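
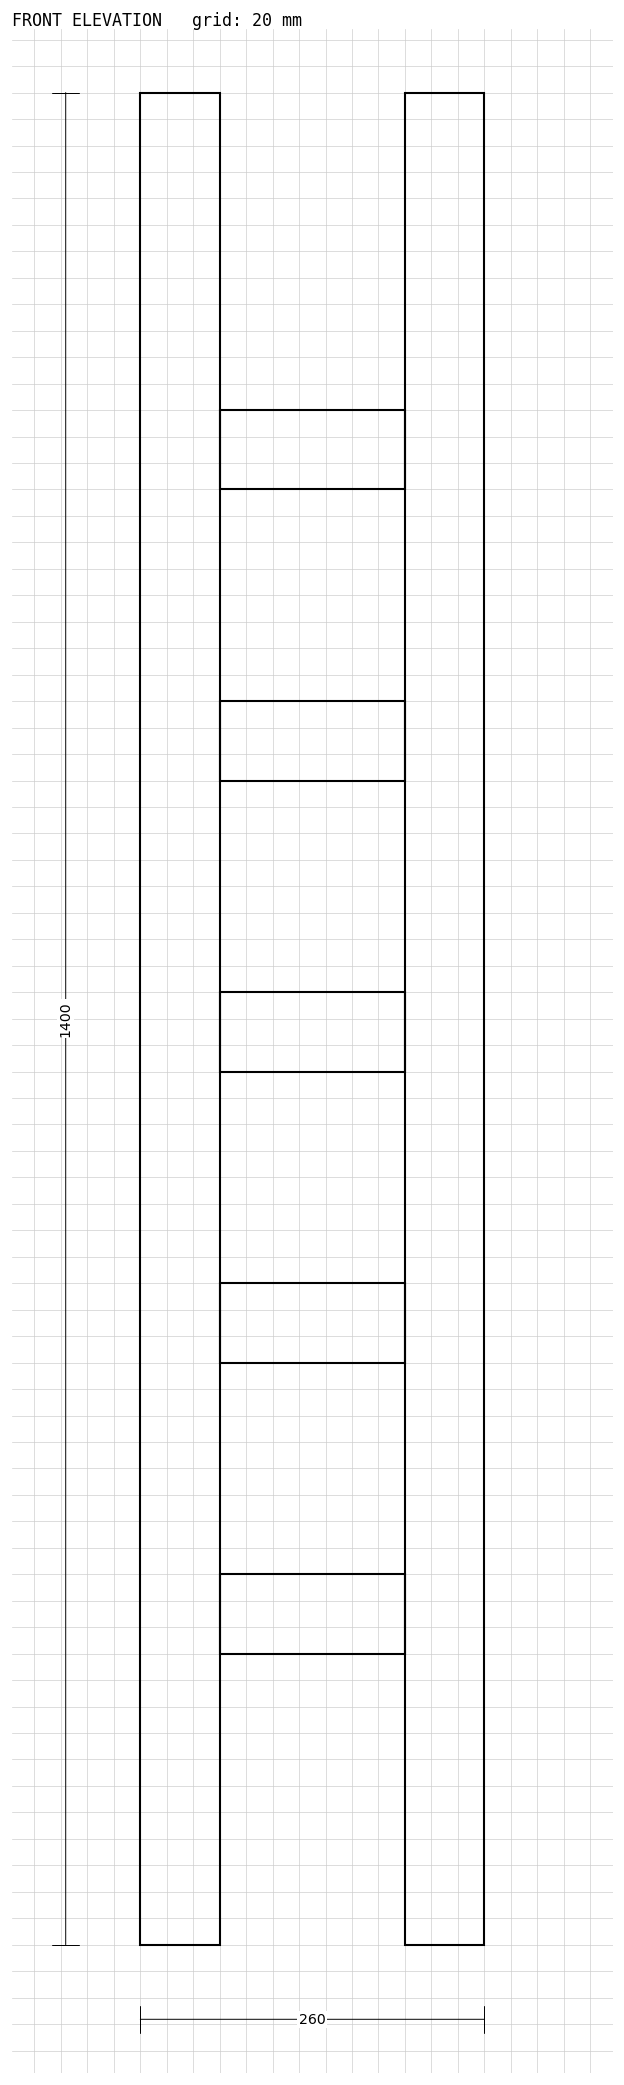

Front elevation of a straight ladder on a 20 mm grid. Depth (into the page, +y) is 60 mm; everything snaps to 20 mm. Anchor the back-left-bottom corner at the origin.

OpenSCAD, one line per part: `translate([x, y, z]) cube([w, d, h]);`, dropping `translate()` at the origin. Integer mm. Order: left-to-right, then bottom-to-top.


cube([60, 60, 1400]);
translate([60, 0, 220]) cube([140, 60, 60]);
translate([60, 0, 440]) cube([140, 60, 60]);
translate([60, 0, 660]) cube([140, 60, 60]);
translate([60, 0, 880]) cube([140, 60, 60]);
translate([60, 0, 1100]) cube([140, 60, 60]);
translate([200, 0, 0]) cube([60, 60, 1400]);


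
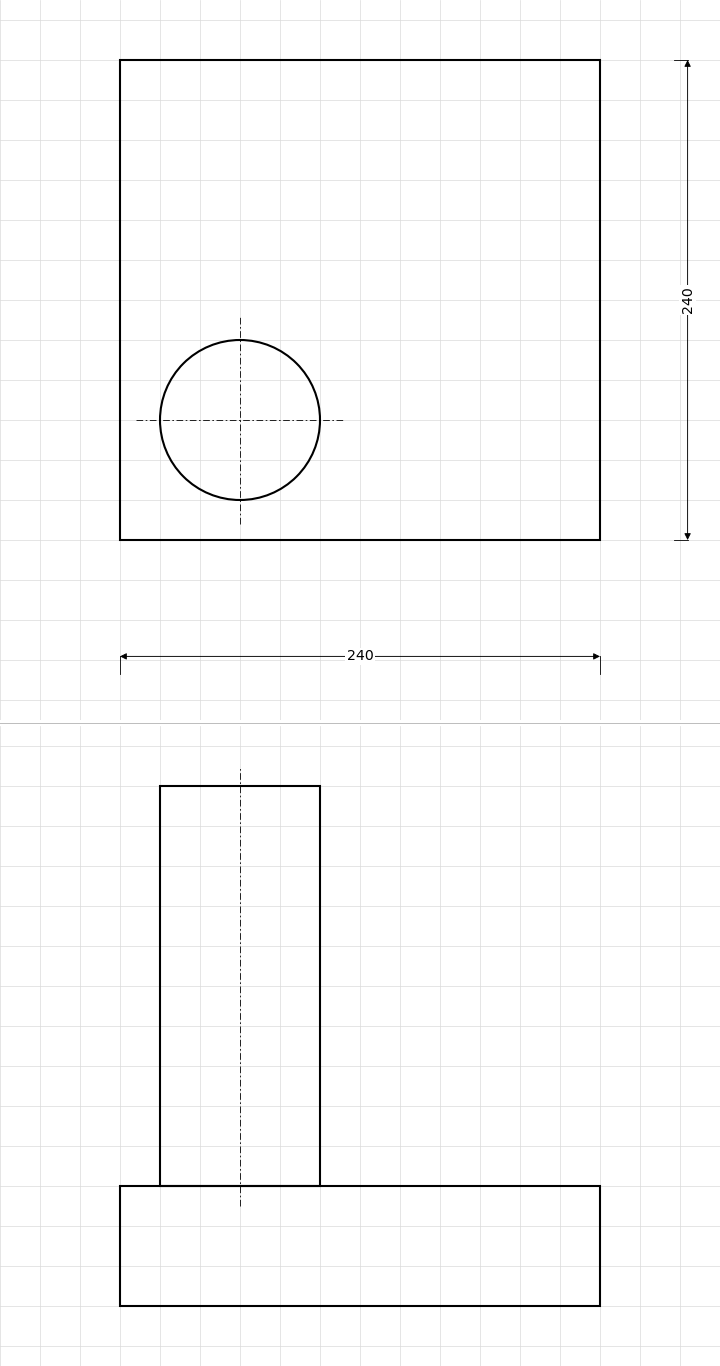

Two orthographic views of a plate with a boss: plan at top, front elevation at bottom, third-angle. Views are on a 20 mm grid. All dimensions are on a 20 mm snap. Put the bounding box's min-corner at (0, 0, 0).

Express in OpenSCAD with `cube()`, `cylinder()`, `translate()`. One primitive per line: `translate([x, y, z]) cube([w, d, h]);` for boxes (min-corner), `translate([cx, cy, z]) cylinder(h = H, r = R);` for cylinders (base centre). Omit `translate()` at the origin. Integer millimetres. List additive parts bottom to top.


cube([240, 240, 60]);
translate([60, 60, 60]) cylinder(h = 200, r = 40);


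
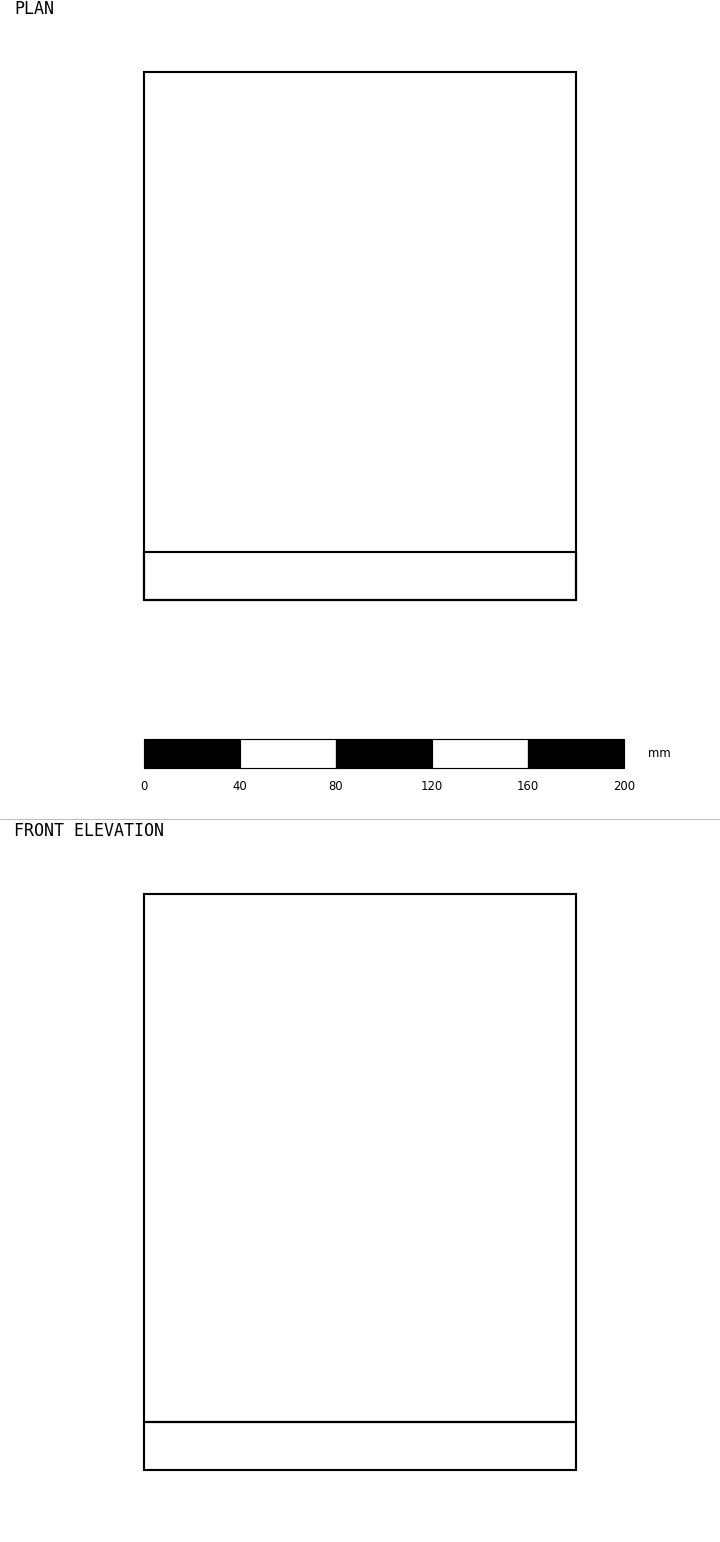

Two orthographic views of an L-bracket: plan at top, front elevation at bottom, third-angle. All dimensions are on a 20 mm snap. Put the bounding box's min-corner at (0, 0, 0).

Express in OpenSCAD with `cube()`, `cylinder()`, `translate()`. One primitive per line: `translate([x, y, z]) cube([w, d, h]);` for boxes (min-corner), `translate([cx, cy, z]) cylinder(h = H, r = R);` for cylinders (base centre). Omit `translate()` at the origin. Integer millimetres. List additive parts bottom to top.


cube([180, 220, 20]);
translate([0, 0, 20]) cube([180, 20, 220]);


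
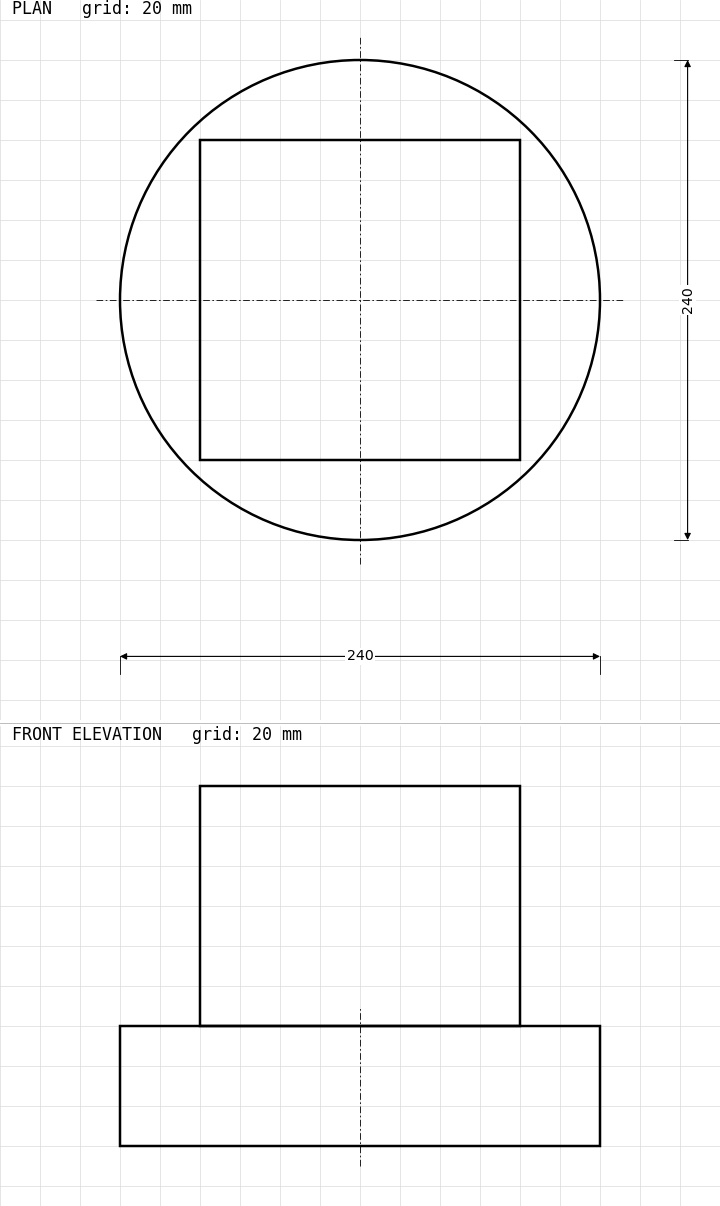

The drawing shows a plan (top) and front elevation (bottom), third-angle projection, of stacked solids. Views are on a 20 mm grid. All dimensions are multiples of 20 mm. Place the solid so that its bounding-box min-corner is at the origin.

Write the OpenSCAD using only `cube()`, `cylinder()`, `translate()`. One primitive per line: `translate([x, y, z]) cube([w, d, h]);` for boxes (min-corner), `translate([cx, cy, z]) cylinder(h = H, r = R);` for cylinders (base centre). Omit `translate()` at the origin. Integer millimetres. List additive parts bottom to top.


translate([120, 120, 0]) cylinder(h = 60, r = 120);
translate([40, 40, 60]) cube([160, 160, 120]);


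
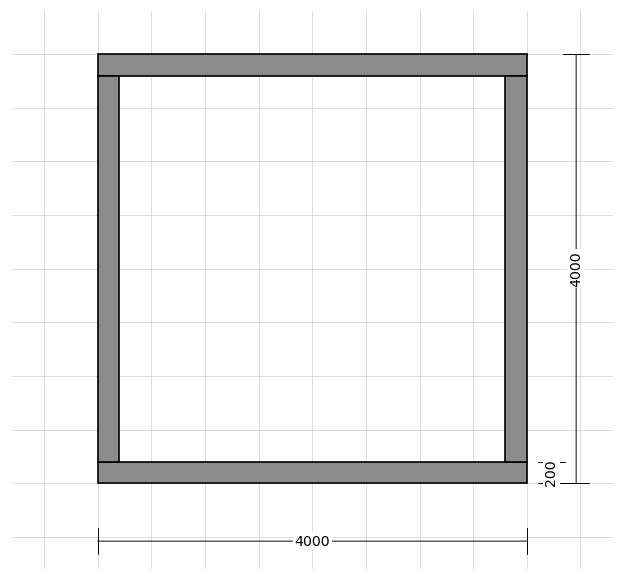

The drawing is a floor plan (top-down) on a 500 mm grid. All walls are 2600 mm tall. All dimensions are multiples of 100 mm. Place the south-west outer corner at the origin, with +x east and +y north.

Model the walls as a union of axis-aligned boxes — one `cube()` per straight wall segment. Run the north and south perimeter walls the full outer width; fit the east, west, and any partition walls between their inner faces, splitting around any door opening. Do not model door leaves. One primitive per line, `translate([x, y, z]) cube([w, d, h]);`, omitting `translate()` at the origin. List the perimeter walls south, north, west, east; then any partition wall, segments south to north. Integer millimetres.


cube([4000, 200, 2600]);
translate([0, 3800, 0]) cube([4000, 200, 2600]);
translate([0, 200, 0]) cube([200, 3600, 2600]);
translate([3800, 200, 0]) cube([200, 3600, 2600]);


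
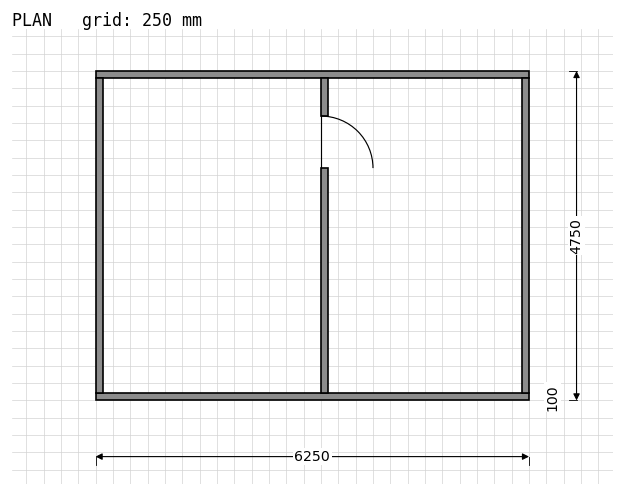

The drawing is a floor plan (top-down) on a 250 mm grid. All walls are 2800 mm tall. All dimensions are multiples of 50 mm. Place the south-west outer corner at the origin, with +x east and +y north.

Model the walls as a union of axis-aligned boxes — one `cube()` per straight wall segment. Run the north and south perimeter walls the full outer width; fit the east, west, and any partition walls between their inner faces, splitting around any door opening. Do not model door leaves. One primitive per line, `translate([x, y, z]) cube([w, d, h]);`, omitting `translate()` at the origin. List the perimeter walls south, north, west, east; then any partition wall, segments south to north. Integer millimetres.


cube([6250, 100, 2800]);
translate([0, 4650, 0]) cube([6250, 100, 2800]);
translate([0, 100, 0]) cube([100, 4550, 2800]);
translate([6150, 100, 0]) cube([100, 4550, 2800]);
translate([3250, 100, 0]) cube([100, 3250, 2800]);
translate([3250, 4100, 0]) cube([100, 550, 2800]);


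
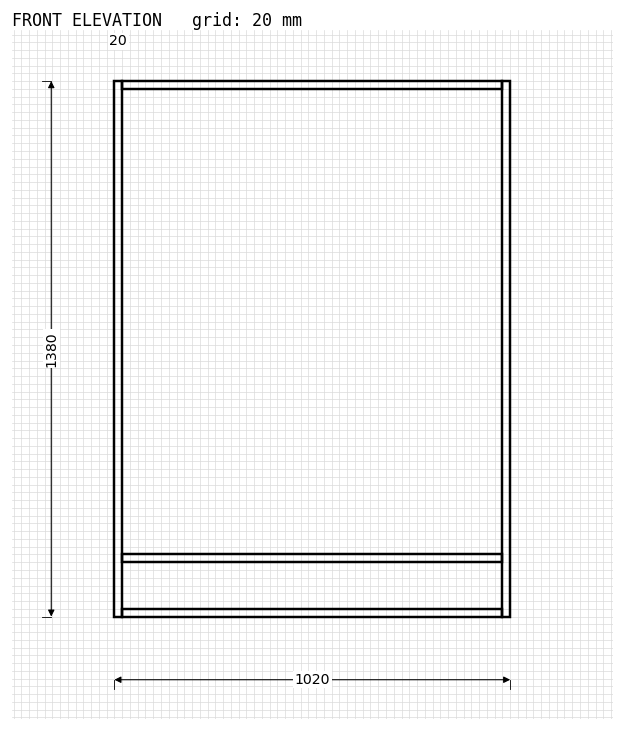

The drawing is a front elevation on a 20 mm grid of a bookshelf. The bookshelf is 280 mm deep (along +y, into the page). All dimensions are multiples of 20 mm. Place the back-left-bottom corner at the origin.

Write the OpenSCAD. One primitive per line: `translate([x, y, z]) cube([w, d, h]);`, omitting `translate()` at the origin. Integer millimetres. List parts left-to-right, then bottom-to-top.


cube([20, 280, 1380]);
translate([20, 0, 0]) cube([980, 280, 20]);
translate([20, 0, 140]) cube([980, 280, 20]);
translate([20, 0, 1360]) cube([980, 280, 20]);
translate([1000, 0, 0]) cube([20, 280, 1380]);


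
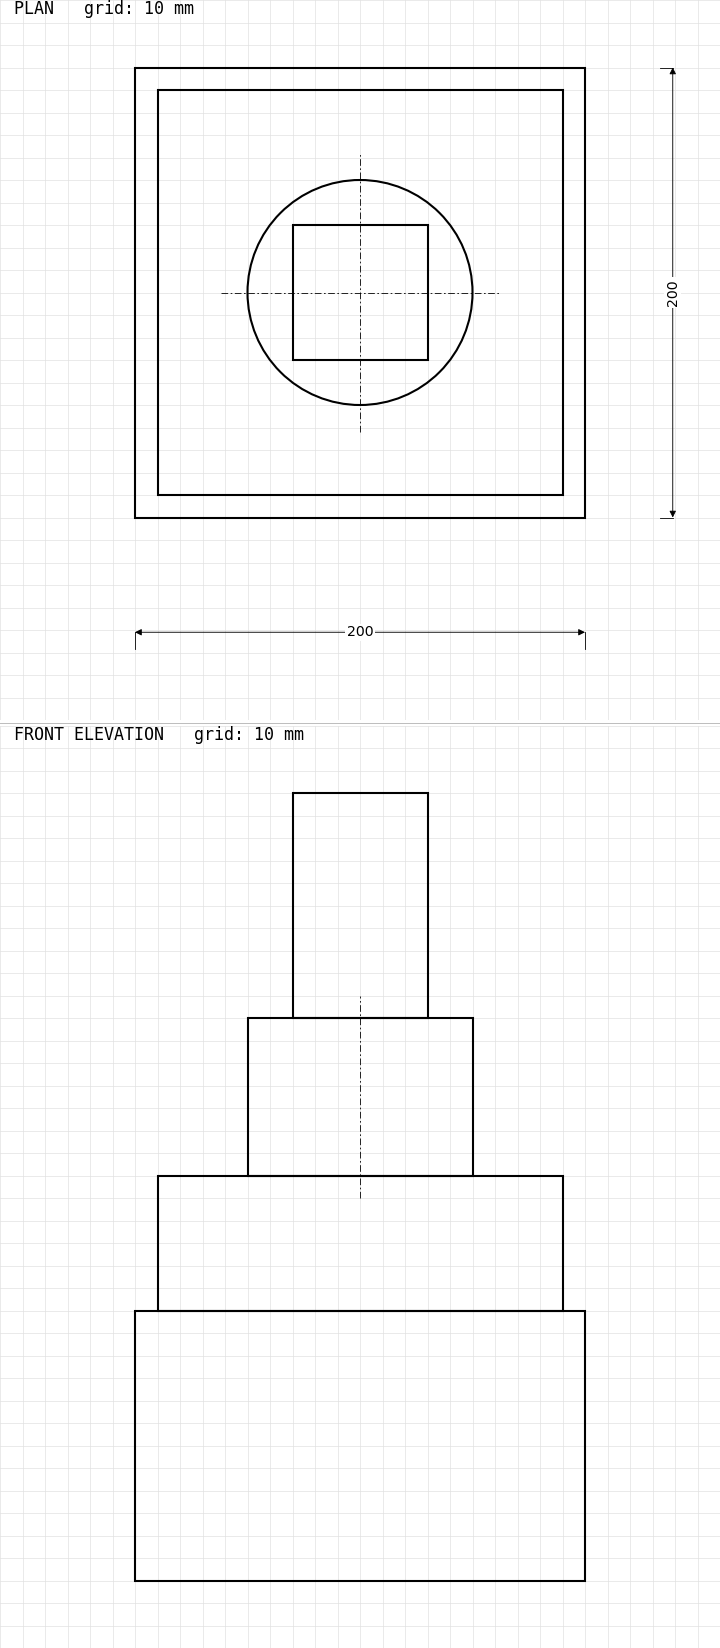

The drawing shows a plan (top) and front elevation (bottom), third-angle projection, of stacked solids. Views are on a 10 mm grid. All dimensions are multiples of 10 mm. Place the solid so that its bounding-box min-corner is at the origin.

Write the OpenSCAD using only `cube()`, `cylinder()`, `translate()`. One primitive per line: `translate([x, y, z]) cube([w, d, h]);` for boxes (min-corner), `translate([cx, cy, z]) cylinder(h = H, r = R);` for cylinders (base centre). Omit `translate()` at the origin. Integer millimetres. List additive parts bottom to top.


cube([200, 200, 120]);
translate([10, 10, 120]) cube([180, 180, 60]);
translate([100, 100, 180]) cylinder(h = 70, r = 50);
translate([70, 70, 250]) cube([60, 60, 100]);


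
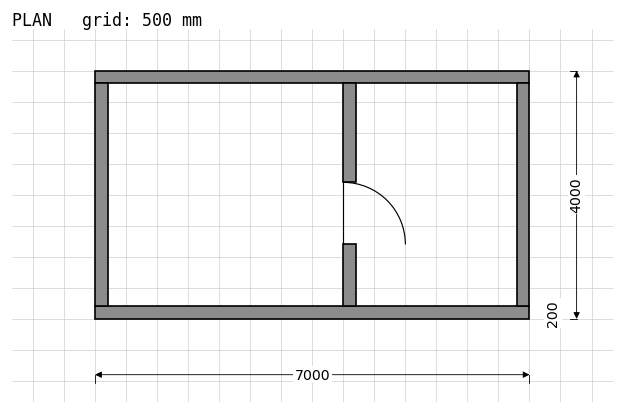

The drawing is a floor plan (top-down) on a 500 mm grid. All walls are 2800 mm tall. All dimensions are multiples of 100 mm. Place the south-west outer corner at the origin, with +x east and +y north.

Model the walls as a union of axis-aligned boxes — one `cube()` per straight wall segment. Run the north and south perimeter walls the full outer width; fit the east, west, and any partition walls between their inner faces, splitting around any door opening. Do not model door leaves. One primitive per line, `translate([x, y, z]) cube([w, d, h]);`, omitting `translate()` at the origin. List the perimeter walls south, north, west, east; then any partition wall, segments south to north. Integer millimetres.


cube([7000, 200, 2800]);
translate([0, 3800, 0]) cube([7000, 200, 2800]);
translate([0, 200, 0]) cube([200, 3600, 2800]);
translate([6800, 200, 0]) cube([200, 3600, 2800]);
translate([4000, 200, 0]) cube([200, 1000, 2800]);
translate([4000, 2200, 0]) cube([200, 1600, 2800]);


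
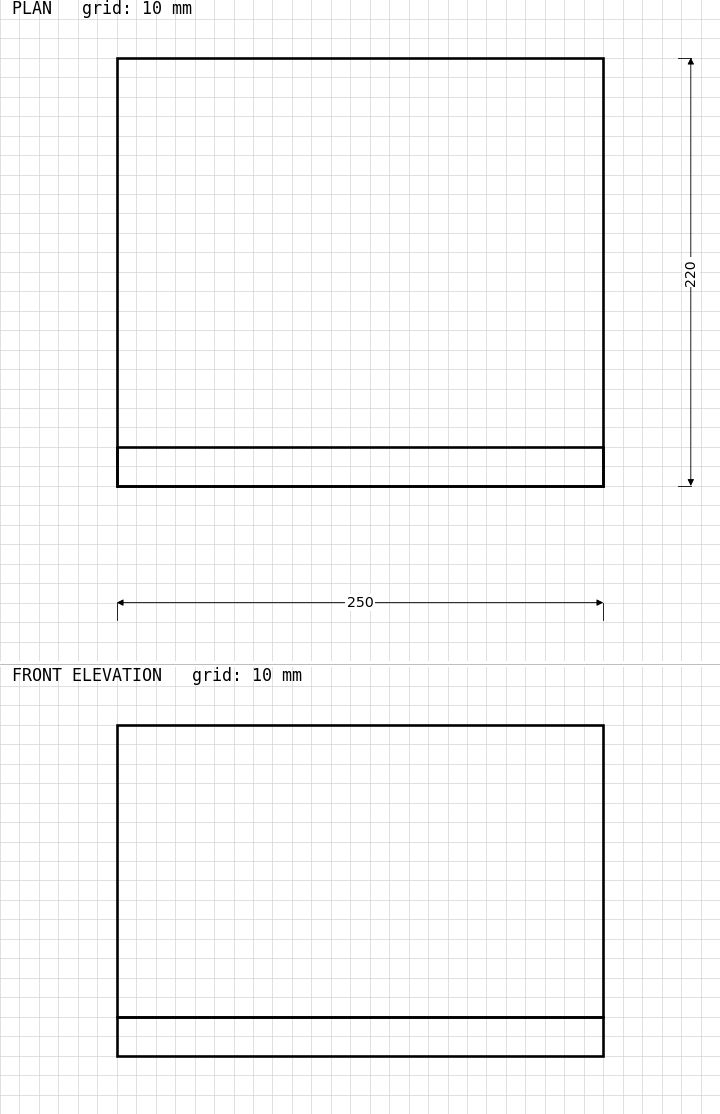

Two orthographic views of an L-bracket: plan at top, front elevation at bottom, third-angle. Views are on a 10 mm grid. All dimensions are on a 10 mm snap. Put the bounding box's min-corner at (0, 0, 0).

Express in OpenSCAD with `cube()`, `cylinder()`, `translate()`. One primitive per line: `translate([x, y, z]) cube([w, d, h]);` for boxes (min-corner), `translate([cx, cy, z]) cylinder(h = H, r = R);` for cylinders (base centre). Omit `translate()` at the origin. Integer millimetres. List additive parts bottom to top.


cube([250, 220, 20]);
translate([0, 0, 20]) cube([250, 20, 150]);


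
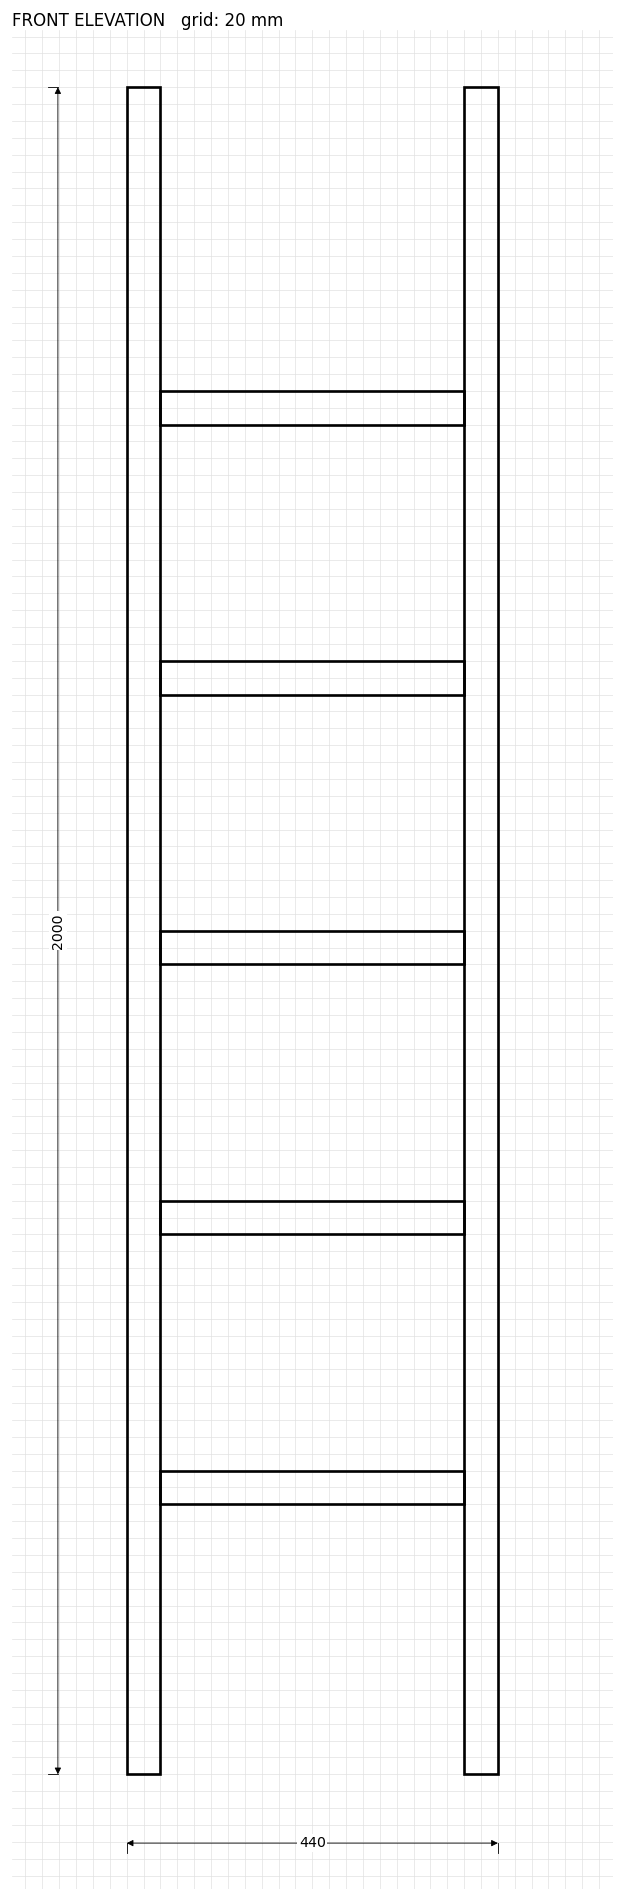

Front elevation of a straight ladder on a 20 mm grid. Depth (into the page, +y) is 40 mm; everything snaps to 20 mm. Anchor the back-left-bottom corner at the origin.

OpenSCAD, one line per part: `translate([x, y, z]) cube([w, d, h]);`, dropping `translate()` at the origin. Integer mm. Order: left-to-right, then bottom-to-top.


cube([40, 40, 2000]);
translate([40, 0, 320]) cube([360, 40, 40]);
translate([40, 0, 640]) cube([360, 40, 40]);
translate([40, 0, 960]) cube([360, 40, 40]);
translate([40, 0, 1280]) cube([360, 40, 40]);
translate([40, 0, 1600]) cube([360, 40, 40]);
translate([400, 0, 0]) cube([40, 40, 2000]);


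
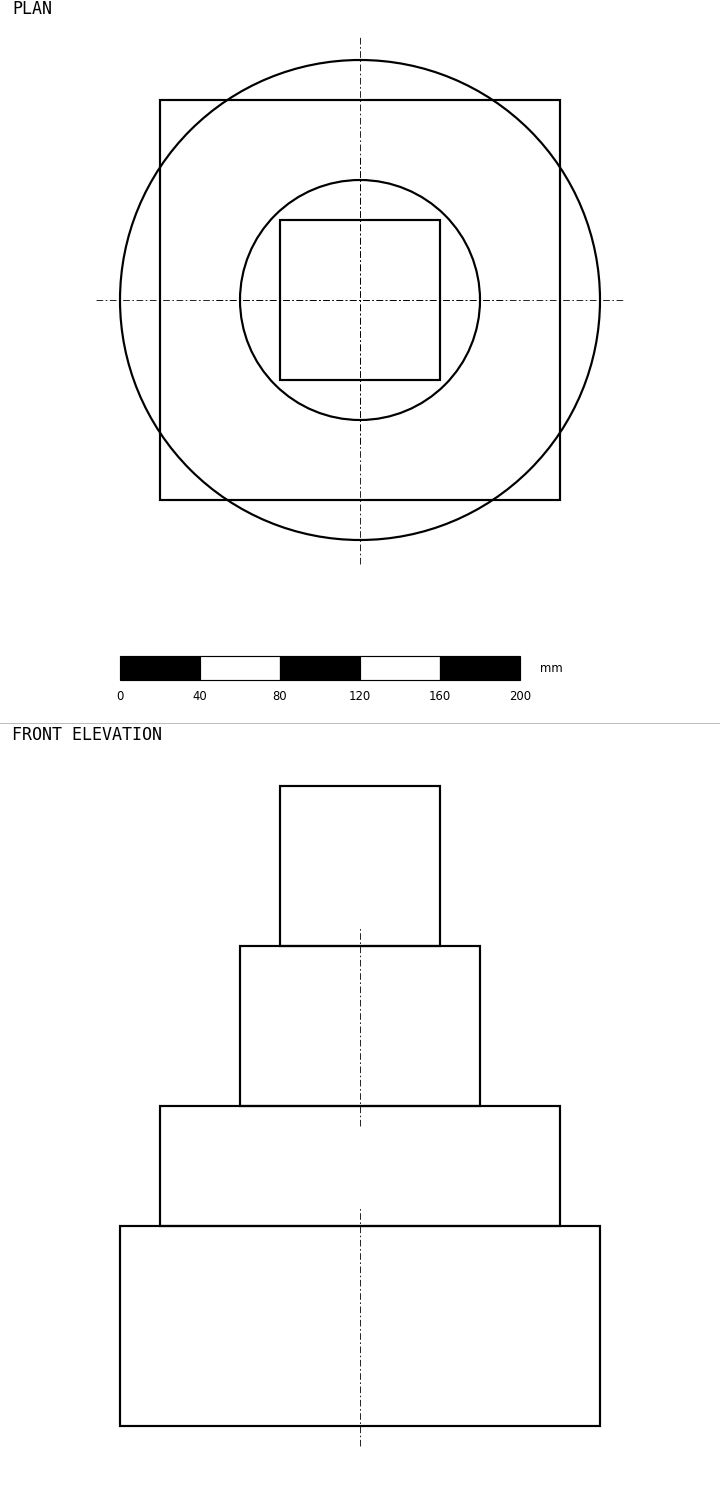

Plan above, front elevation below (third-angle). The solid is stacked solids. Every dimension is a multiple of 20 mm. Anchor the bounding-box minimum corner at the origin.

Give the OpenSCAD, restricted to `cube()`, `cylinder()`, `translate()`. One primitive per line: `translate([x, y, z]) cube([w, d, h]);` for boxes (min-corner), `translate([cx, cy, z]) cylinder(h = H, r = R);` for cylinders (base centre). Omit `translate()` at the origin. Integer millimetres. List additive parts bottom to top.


translate([120, 120, 0]) cylinder(h = 100, r = 120);
translate([20, 20, 100]) cube([200, 200, 60]);
translate([120, 120, 160]) cylinder(h = 80, r = 60);
translate([80, 80, 240]) cube([80, 80, 80]);


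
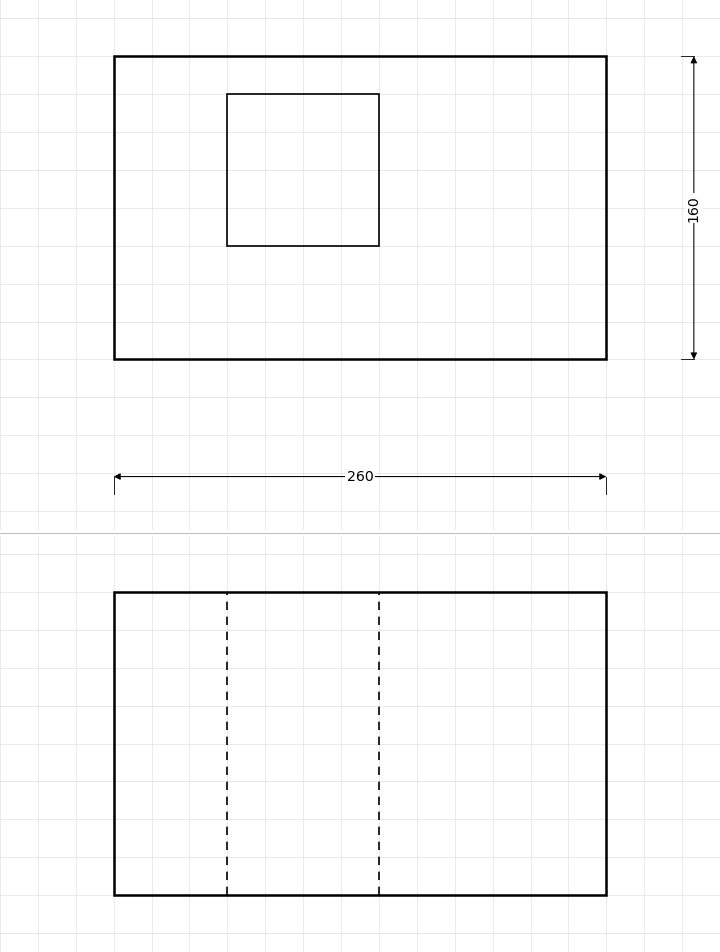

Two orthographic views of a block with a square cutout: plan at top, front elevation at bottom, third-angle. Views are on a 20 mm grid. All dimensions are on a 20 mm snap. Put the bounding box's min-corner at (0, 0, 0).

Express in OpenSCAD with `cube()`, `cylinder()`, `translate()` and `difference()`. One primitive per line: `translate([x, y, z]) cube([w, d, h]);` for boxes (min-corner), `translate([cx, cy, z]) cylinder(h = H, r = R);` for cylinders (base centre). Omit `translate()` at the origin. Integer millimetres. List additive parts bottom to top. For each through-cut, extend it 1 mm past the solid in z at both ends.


difference() {
  cube([260, 160, 160]);
  translate([60, 60, -1]) cube([80, 80, 162]);
}


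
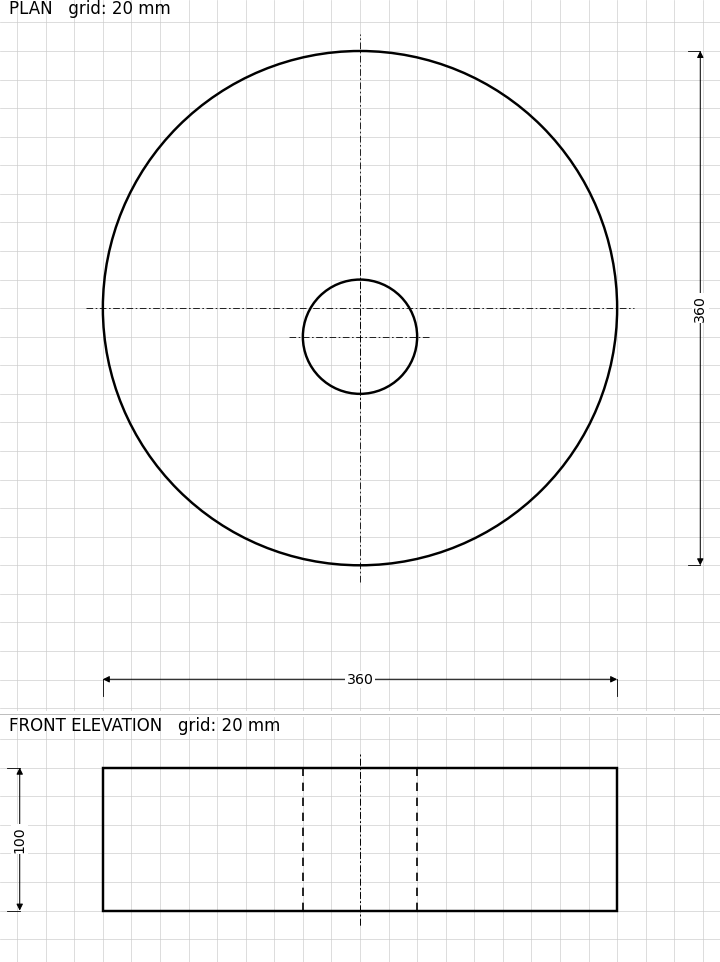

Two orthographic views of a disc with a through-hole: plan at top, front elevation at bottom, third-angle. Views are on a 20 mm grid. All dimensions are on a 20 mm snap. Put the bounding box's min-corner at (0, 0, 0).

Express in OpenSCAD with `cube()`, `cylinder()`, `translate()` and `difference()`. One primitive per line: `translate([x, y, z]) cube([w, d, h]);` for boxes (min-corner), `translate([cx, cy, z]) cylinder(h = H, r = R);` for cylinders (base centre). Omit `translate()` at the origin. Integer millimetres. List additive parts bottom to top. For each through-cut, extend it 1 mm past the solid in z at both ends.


difference() {
  translate([180, 180, 0]) cylinder(h = 100, r = 180);
  translate([180, 160, -1]) cylinder(h = 102, r = 40);
}


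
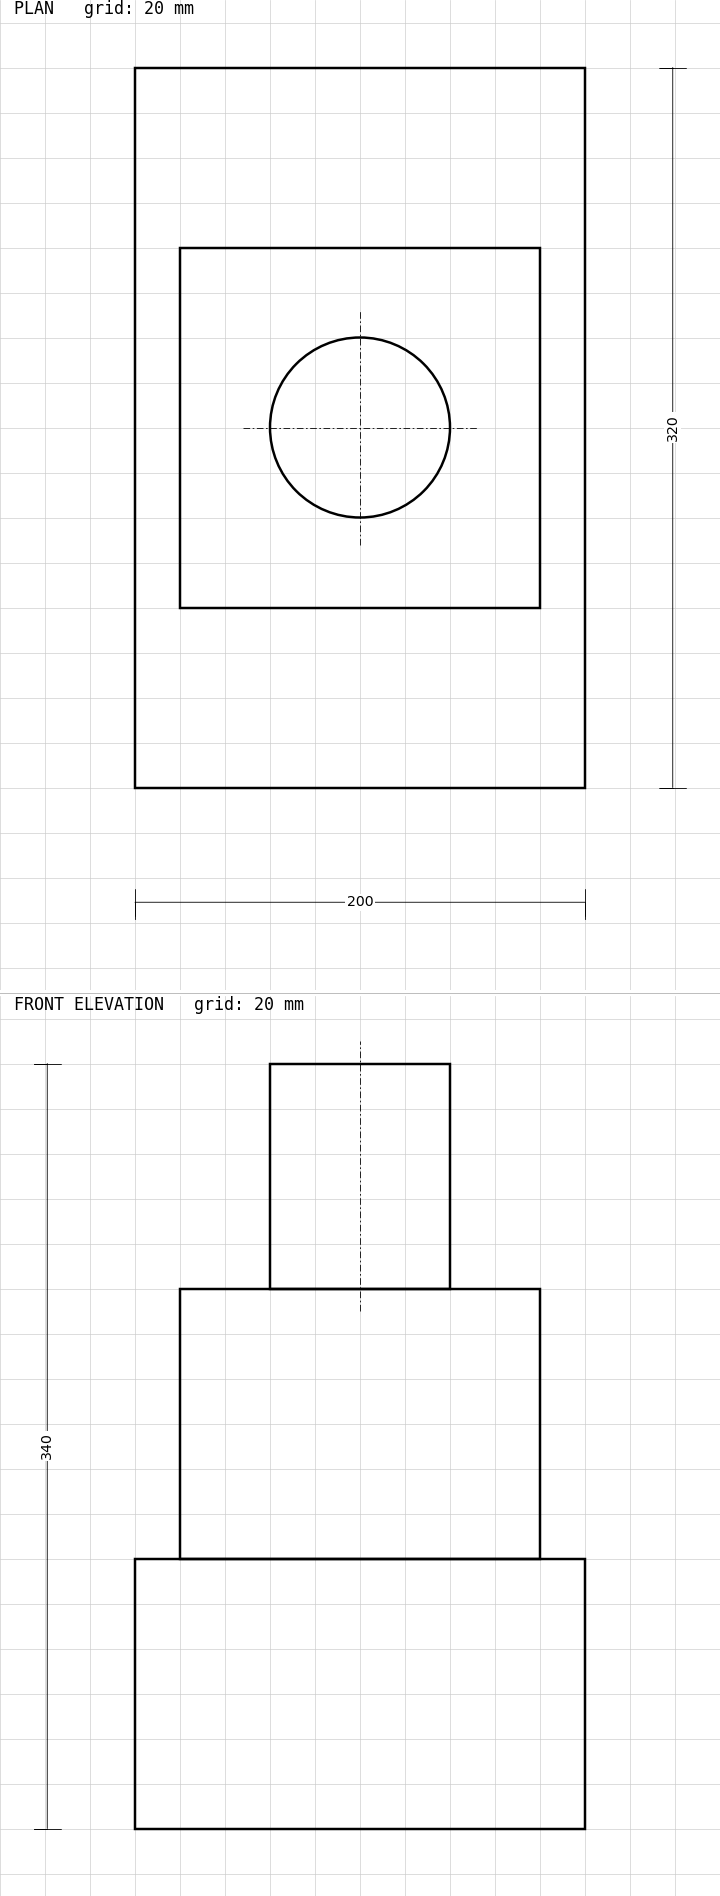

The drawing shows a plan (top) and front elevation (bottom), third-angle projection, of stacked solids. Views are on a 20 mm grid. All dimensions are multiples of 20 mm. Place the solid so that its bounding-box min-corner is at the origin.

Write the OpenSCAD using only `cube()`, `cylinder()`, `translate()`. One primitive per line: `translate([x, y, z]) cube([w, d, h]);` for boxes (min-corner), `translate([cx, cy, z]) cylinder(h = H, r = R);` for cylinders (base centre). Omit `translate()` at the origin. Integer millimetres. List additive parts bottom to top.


cube([200, 320, 120]);
translate([20, 80, 120]) cube([160, 160, 120]);
translate([100, 160, 240]) cylinder(h = 100, r = 40);


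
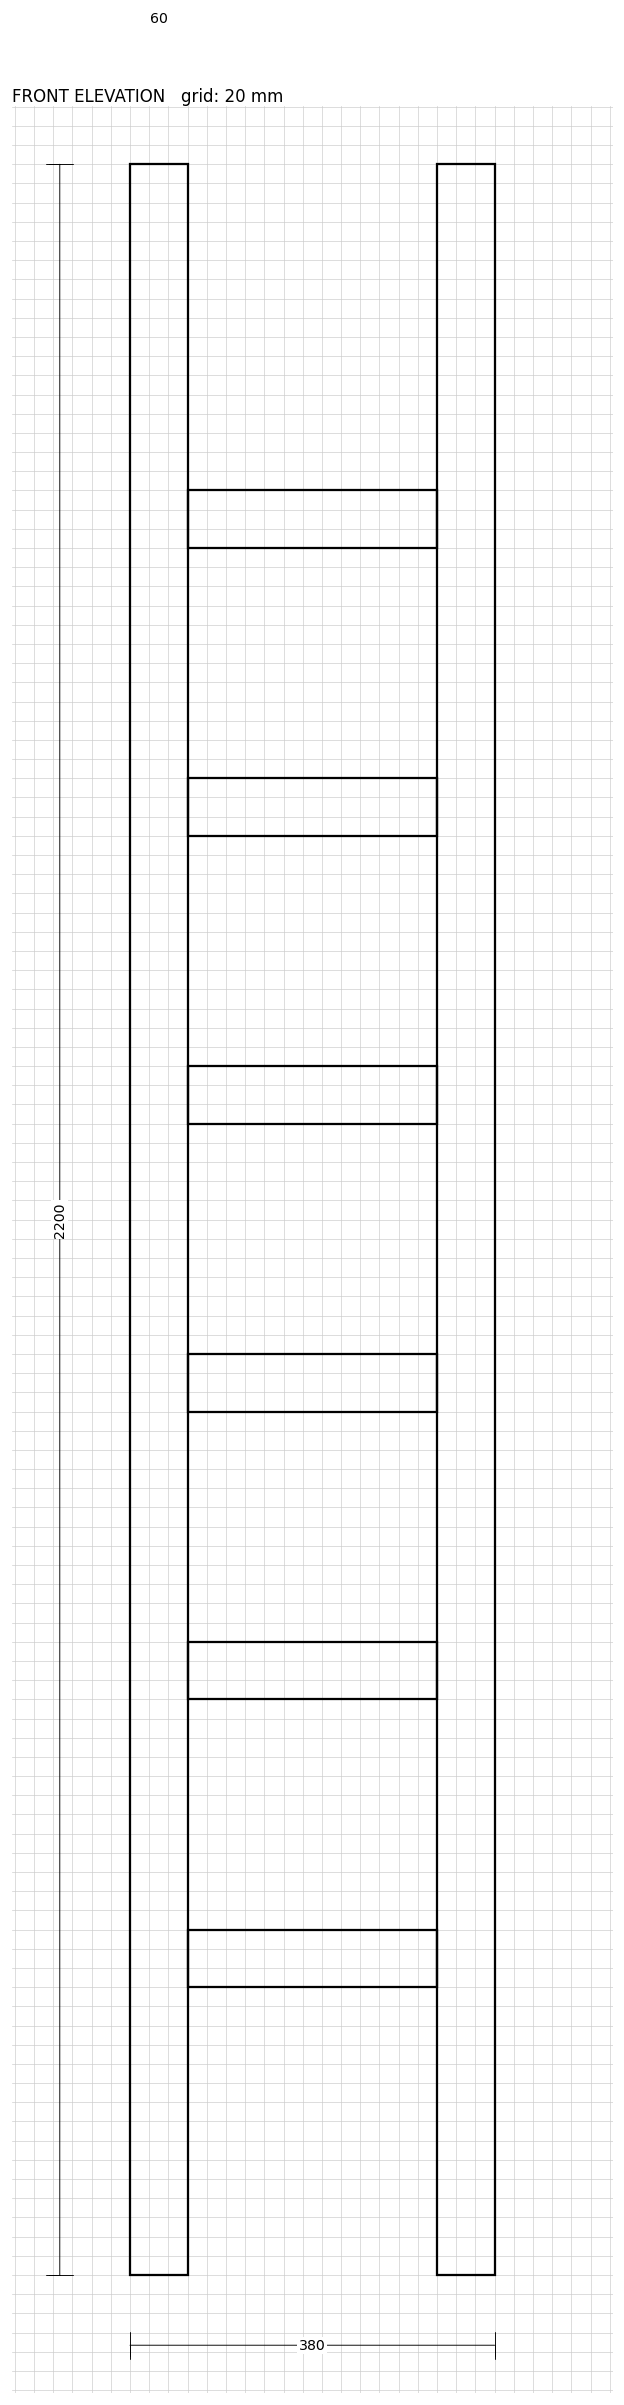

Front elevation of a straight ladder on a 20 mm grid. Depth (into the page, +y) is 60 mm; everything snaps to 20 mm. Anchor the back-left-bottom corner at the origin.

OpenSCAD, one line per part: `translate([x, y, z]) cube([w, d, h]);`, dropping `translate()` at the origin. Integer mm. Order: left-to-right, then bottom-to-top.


cube([60, 60, 2200]);
translate([60, 0, 300]) cube([260, 60, 60]);
translate([60, 0, 600]) cube([260, 60, 60]);
translate([60, 0, 900]) cube([260, 60, 60]);
translate([60, 0, 1200]) cube([260, 60, 60]);
translate([60, 0, 1500]) cube([260, 60, 60]);
translate([60, 0, 1800]) cube([260, 60, 60]);
translate([320, 0, 0]) cube([60, 60, 2200]);


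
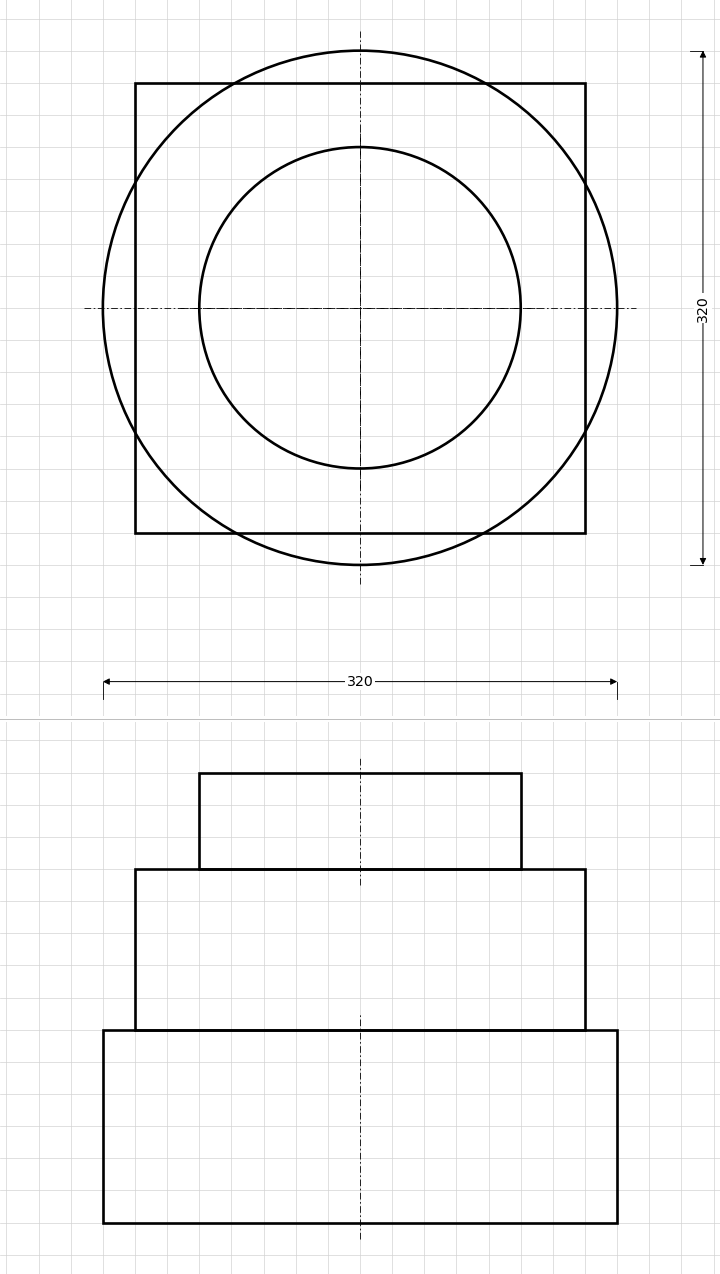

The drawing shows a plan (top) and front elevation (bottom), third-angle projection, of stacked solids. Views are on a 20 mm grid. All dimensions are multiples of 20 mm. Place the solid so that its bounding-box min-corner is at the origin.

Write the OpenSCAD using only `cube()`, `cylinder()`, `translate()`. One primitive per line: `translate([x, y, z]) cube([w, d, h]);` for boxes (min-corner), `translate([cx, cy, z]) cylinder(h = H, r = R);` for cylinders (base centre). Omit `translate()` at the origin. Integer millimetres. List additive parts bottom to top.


translate([160, 160, 0]) cylinder(h = 120, r = 160);
translate([20, 20, 120]) cube([280, 280, 100]);
translate([160, 160, 220]) cylinder(h = 60, r = 100);


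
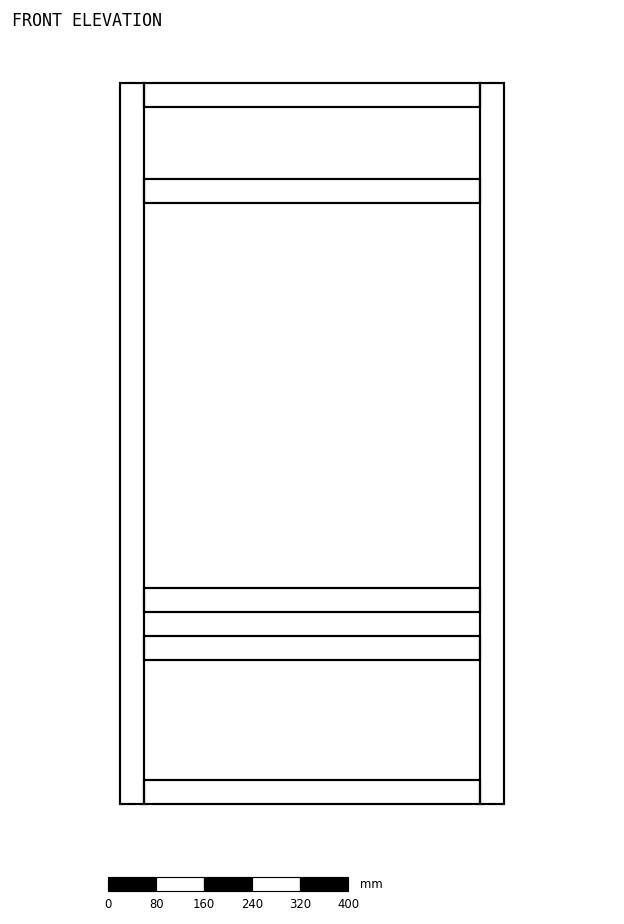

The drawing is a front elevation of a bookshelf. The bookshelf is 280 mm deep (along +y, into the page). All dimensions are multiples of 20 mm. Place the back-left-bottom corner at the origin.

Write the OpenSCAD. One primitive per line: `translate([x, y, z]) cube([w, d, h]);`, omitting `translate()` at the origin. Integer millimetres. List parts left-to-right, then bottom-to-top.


cube([40, 280, 1200]);
translate([40, 0, 0]) cube([560, 280, 40]);
translate([40, 0, 240]) cube([560, 280, 40]);
translate([40, 0, 320]) cube([560, 280, 40]);
translate([40, 0, 1000]) cube([560, 280, 40]);
translate([40, 0, 1160]) cube([560, 280, 40]);
translate([600, 0, 0]) cube([40, 280, 1200]);


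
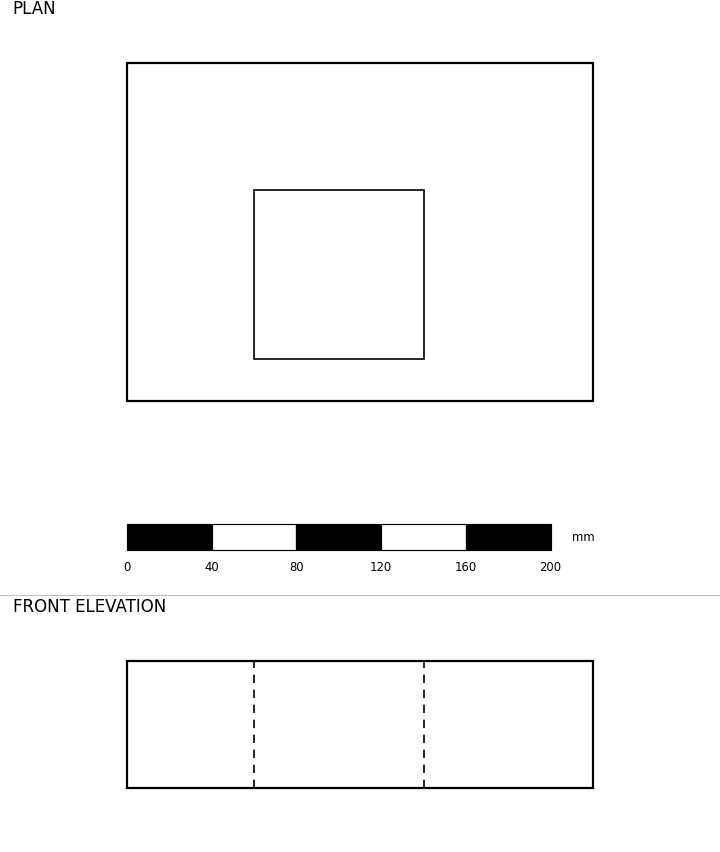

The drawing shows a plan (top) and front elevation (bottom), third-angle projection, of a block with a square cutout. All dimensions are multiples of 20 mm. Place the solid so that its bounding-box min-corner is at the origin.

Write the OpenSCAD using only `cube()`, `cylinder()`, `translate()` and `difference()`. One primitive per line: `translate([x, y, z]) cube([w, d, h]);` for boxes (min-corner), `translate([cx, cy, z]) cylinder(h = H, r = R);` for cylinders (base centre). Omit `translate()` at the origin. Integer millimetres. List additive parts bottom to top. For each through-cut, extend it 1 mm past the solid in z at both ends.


difference() {
  cube([220, 160, 60]);
  translate([60, 20, -1]) cube([80, 80, 62]);
}


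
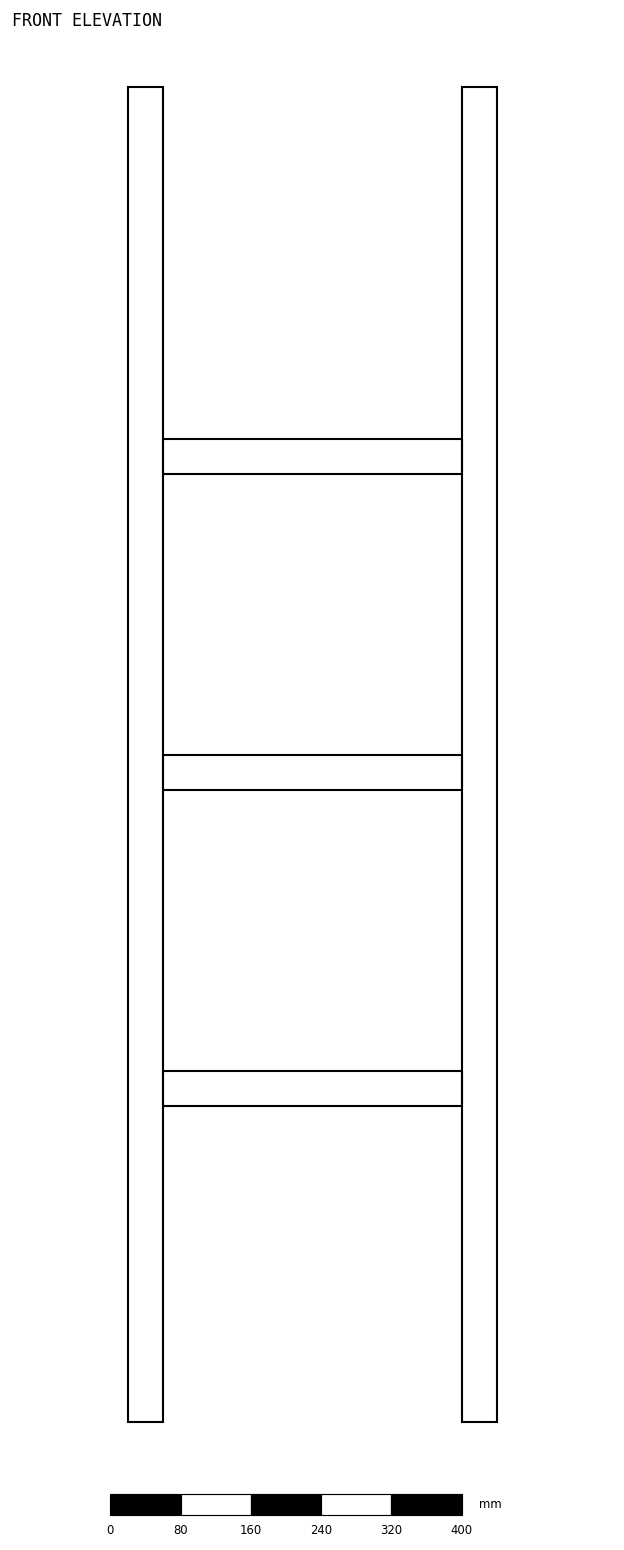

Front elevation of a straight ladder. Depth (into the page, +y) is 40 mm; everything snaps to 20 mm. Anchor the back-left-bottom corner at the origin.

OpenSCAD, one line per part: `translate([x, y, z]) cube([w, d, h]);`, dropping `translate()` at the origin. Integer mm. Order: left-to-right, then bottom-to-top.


cube([40, 40, 1520]);
translate([40, 0, 360]) cube([340, 40, 40]);
translate([40, 0, 720]) cube([340, 40, 40]);
translate([40, 0, 1080]) cube([340, 40, 40]);
translate([380, 0, 0]) cube([40, 40, 1520]);


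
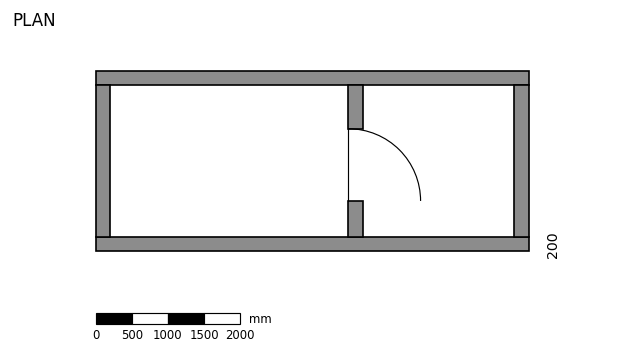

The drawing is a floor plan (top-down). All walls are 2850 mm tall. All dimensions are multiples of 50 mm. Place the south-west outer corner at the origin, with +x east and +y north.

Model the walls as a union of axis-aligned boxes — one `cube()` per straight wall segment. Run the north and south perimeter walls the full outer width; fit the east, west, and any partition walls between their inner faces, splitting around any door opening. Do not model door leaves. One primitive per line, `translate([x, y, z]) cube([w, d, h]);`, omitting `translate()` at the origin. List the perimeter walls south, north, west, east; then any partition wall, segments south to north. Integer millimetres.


cube([6000, 200, 2850]);
translate([0, 2300, 0]) cube([6000, 200, 2850]);
translate([0, 200, 0]) cube([200, 2100, 2850]);
translate([5800, 200, 0]) cube([200, 2100, 2850]);
translate([3500, 200, 0]) cube([200, 500, 2850]);
translate([3500, 1700, 0]) cube([200, 600, 2850]);


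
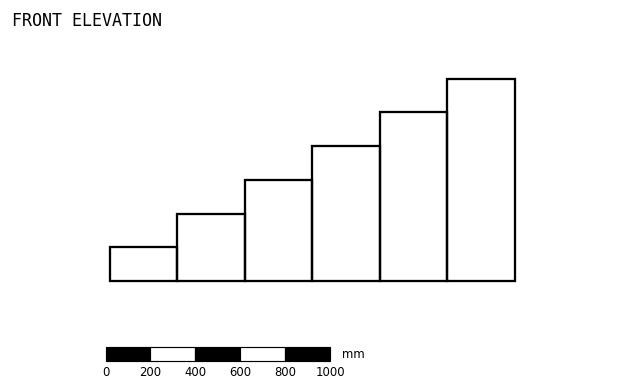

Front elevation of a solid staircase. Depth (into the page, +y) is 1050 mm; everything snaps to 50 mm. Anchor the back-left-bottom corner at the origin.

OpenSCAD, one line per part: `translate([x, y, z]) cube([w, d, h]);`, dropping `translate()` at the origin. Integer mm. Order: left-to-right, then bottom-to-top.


cube([300, 1050, 150]);
translate([300, 0, 0]) cube([300, 1050, 300]);
translate([600, 0, 0]) cube([300, 1050, 450]);
translate([900, 0, 0]) cube([300, 1050, 600]);
translate([1200, 0, 0]) cube([300, 1050, 750]);
translate([1500, 0, 0]) cube([300, 1050, 900]);


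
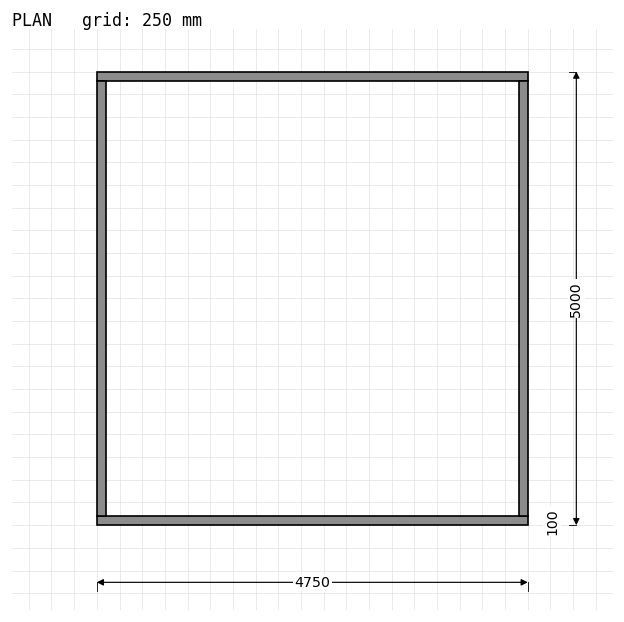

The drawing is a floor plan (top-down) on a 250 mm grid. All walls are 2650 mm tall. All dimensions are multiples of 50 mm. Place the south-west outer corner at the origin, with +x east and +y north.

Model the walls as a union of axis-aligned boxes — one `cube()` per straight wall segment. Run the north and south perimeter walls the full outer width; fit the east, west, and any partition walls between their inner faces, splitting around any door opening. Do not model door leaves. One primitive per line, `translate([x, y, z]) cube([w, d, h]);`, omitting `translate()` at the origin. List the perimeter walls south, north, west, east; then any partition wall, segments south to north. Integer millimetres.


cube([4750, 100, 2650]);
translate([0, 4900, 0]) cube([4750, 100, 2650]);
translate([0, 100, 0]) cube([100, 4800, 2650]);
translate([4650, 100, 0]) cube([100, 4800, 2650]);


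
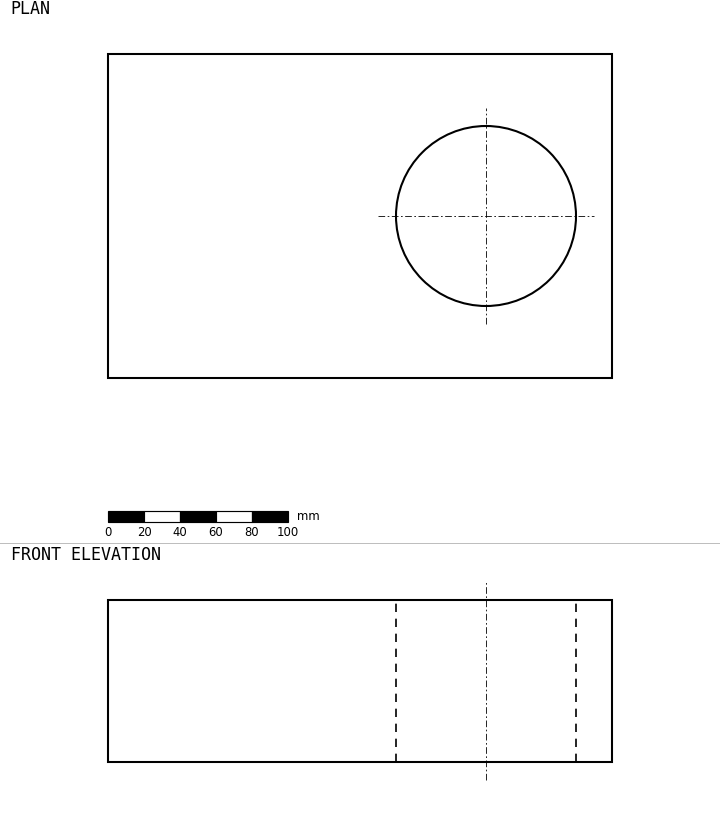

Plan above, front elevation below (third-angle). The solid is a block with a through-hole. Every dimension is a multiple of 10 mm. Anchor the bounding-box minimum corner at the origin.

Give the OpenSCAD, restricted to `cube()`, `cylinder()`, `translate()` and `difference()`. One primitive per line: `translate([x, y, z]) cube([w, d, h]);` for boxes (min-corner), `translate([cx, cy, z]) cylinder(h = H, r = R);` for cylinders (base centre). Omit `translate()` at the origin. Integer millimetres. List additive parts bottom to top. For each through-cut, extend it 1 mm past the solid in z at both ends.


difference() {
  cube([280, 180, 90]);
  translate([210, 90, -1]) cylinder(h = 92, r = 50);
}


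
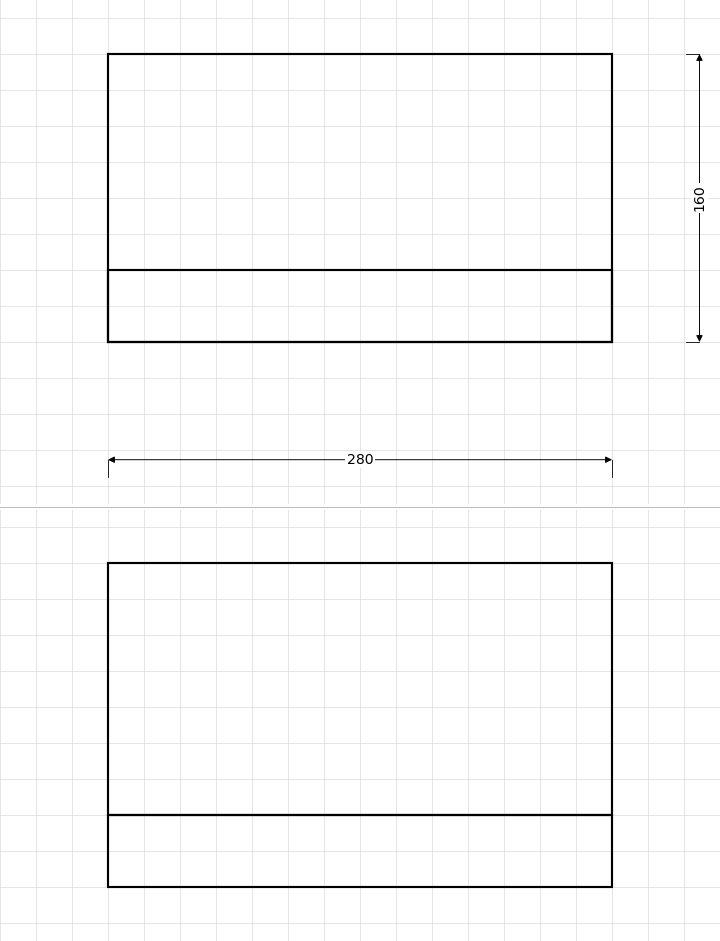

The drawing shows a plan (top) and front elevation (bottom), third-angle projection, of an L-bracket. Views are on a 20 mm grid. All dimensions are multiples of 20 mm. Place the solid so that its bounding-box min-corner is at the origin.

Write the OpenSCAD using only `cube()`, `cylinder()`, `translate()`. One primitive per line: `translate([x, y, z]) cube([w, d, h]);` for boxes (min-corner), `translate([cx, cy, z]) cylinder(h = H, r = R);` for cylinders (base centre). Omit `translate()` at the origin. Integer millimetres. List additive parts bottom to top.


cube([280, 160, 40]);
translate([0, 0, 40]) cube([280, 40, 140]);


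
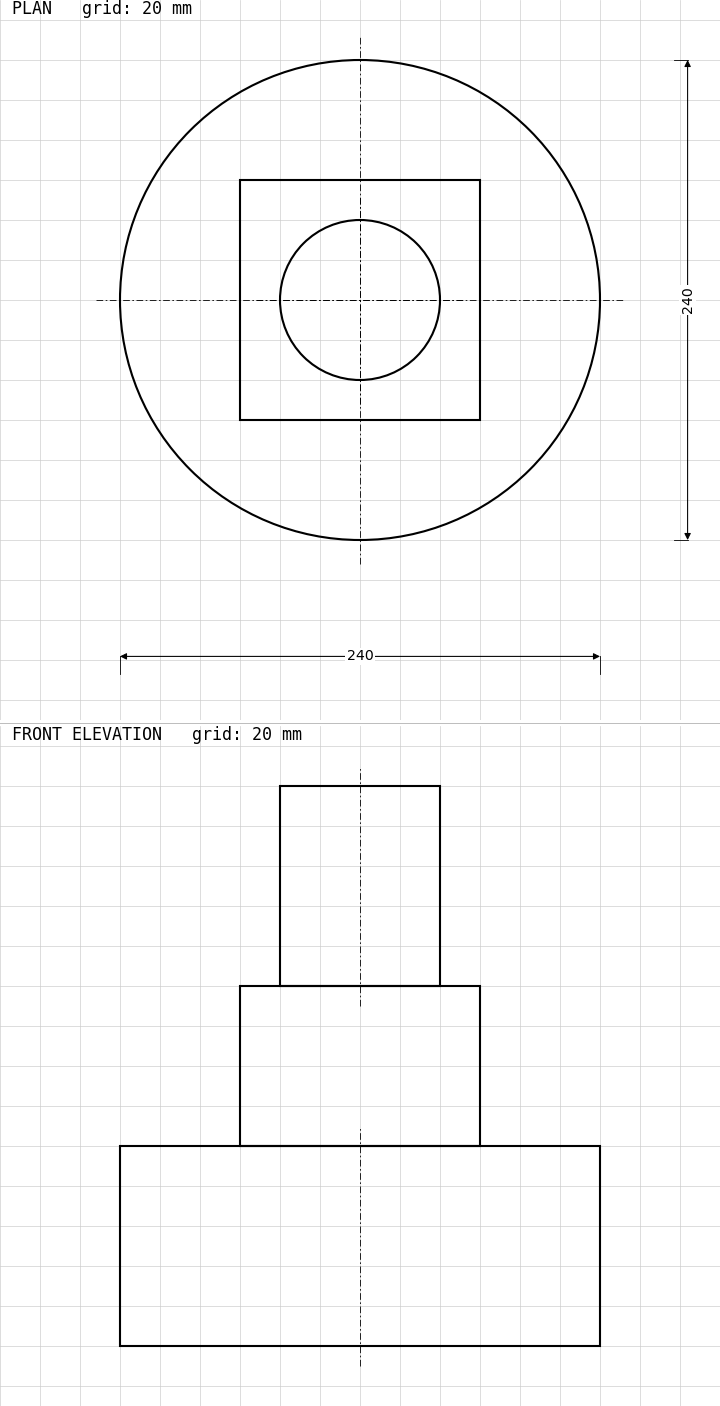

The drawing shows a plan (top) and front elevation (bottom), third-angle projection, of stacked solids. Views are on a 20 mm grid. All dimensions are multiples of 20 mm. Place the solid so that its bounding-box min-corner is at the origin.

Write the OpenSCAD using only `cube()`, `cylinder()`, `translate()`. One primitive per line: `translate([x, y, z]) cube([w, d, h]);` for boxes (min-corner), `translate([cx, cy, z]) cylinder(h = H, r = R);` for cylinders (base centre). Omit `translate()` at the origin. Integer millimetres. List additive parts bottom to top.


translate([120, 120, 0]) cylinder(h = 100, r = 120);
translate([60, 60, 100]) cube([120, 120, 80]);
translate([120, 120, 180]) cylinder(h = 100, r = 40);


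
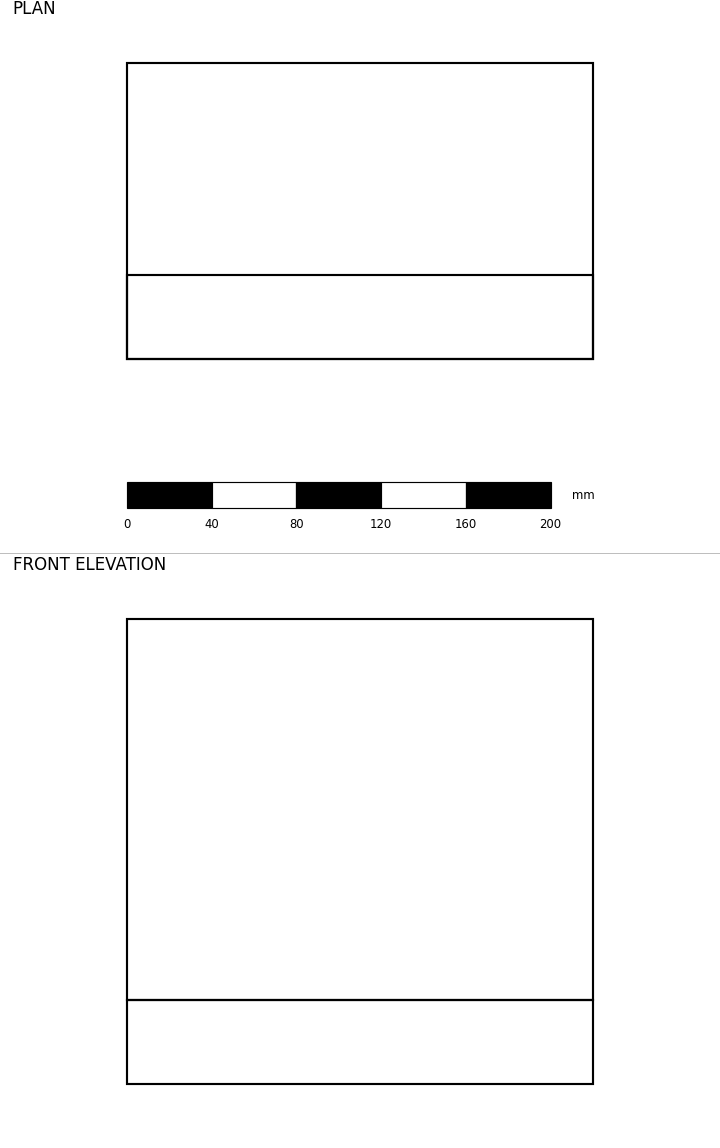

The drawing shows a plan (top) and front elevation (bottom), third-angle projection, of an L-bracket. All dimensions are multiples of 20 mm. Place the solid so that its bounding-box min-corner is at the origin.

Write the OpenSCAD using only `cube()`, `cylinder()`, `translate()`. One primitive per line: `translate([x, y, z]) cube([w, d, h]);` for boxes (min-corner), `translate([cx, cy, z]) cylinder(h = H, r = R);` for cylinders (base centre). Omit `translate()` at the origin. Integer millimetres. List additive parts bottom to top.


cube([220, 140, 40]);
translate([0, 0, 40]) cube([220, 40, 180]);


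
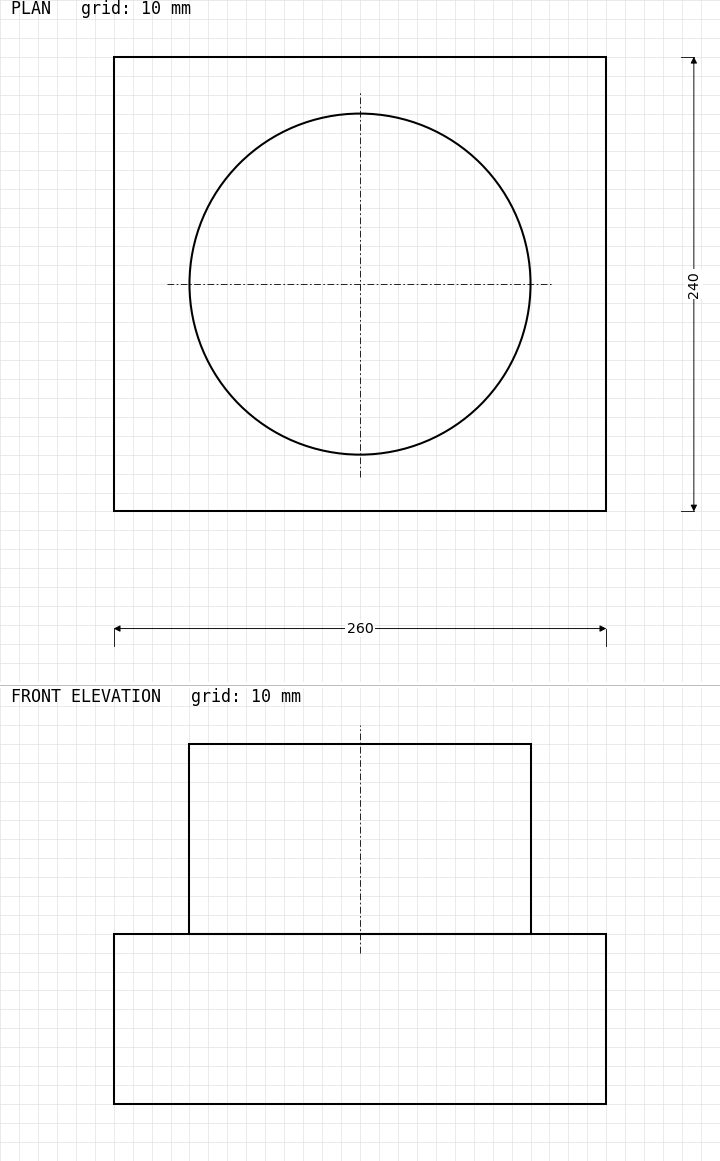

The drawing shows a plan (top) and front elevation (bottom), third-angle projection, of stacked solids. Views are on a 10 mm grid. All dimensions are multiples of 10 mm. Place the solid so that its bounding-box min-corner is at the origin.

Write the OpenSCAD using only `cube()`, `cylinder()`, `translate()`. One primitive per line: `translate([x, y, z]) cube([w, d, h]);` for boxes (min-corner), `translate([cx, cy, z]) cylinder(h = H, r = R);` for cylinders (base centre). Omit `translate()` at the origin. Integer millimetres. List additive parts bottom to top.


cube([260, 240, 90]);
translate([130, 120, 90]) cylinder(h = 100, r = 90);


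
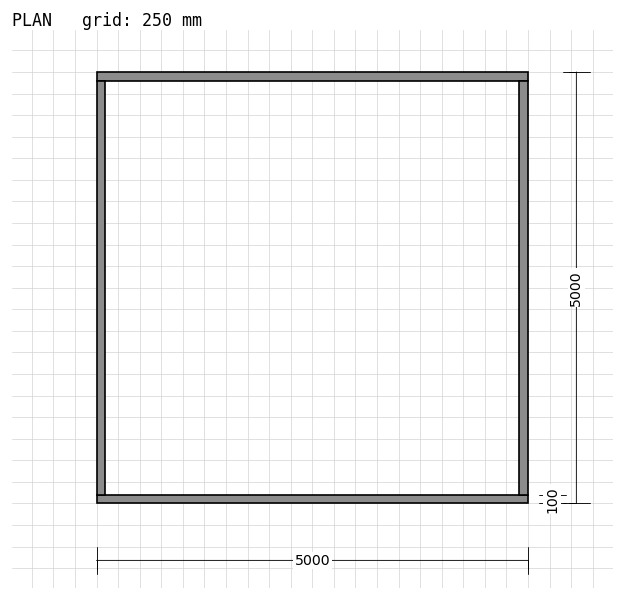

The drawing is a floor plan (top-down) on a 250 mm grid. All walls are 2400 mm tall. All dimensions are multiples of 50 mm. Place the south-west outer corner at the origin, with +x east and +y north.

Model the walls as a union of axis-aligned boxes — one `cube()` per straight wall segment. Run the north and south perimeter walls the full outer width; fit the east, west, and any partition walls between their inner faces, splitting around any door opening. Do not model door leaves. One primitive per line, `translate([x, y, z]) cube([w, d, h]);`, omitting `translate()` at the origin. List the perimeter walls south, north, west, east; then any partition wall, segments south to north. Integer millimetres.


cube([5000, 100, 2400]);
translate([0, 4900, 0]) cube([5000, 100, 2400]);
translate([0, 100, 0]) cube([100, 4800, 2400]);
translate([4900, 100, 0]) cube([100, 4800, 2400]);


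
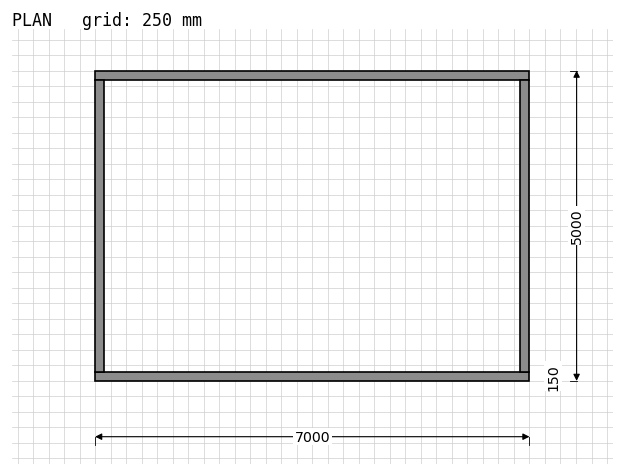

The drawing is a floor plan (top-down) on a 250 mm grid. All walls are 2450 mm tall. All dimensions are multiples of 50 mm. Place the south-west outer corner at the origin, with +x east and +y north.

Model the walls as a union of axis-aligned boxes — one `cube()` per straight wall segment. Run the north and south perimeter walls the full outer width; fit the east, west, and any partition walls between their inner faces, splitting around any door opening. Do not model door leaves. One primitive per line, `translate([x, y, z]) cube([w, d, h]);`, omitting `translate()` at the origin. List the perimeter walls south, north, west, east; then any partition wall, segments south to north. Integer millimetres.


cube([7000, 150, 2450]);
translate([0, 4850, 0]) cube([7000, 150, 2450]);
translate([0, 150, 0]) cube([150, 4700, 2450]);
translate([6850, 150, 0]) cube([150, 4700, 2450]);


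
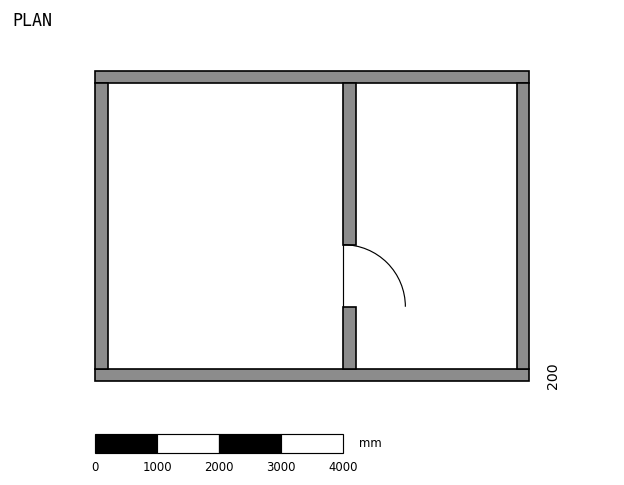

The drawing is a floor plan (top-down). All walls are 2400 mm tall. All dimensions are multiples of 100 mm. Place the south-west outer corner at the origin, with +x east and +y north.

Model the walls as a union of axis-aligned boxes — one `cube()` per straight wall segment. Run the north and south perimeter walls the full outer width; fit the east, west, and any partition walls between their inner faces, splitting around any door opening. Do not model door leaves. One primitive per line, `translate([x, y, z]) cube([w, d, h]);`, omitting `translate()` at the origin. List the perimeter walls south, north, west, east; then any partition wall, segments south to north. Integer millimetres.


cube([7000, 200, 2400]);
translate([0, 4800, 0]) cube([7000, 200, 2400]);
translate([0, 200, 0]) cube([200, 4600, 2400]);
translate([6800, 200, 0]) cube([200, 4600, 2400]);
translate([4000, 200, 0]) cube([200, 1000, 2400]);
translate([4000, 2200, 0]) cube([200, 2600, 2400]);
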